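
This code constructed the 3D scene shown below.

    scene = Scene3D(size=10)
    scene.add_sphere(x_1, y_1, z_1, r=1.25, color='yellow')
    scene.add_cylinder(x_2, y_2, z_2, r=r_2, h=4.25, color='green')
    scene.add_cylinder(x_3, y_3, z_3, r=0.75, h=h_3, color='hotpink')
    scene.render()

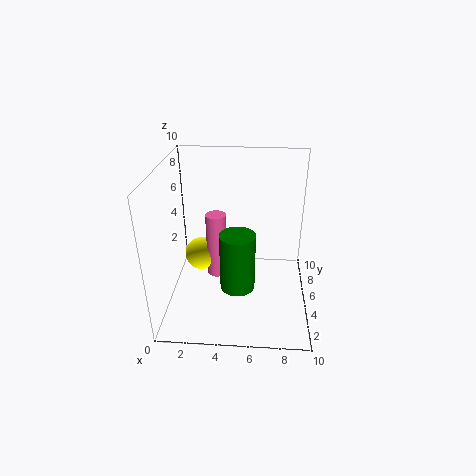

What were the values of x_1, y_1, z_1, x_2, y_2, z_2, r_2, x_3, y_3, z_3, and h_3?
x_1 = 2
y_1 = 6.75
z_1 = 2.5
x_2 = 5
y_2 = 4.5
z_2 = 1.25
r_2 = 1.25
x_3 = 3.25
y_3 = 6.5
z_3 = 1
h_3 = 5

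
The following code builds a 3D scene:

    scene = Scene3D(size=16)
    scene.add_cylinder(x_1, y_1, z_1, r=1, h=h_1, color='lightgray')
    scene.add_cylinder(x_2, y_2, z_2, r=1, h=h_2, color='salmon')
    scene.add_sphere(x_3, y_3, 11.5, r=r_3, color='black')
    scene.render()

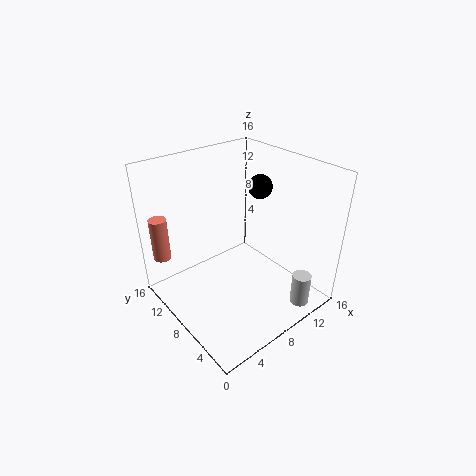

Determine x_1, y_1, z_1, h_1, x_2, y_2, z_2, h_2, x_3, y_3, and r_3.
x_1 = 11, y_1 = 1, z_1 = 2, h_1 = 3.5, x_2 = 1.5, y_2 = 14, z_2 = 5, h_2 = 5, x_3 = 14, y_3 = 11, r_3 = 1.5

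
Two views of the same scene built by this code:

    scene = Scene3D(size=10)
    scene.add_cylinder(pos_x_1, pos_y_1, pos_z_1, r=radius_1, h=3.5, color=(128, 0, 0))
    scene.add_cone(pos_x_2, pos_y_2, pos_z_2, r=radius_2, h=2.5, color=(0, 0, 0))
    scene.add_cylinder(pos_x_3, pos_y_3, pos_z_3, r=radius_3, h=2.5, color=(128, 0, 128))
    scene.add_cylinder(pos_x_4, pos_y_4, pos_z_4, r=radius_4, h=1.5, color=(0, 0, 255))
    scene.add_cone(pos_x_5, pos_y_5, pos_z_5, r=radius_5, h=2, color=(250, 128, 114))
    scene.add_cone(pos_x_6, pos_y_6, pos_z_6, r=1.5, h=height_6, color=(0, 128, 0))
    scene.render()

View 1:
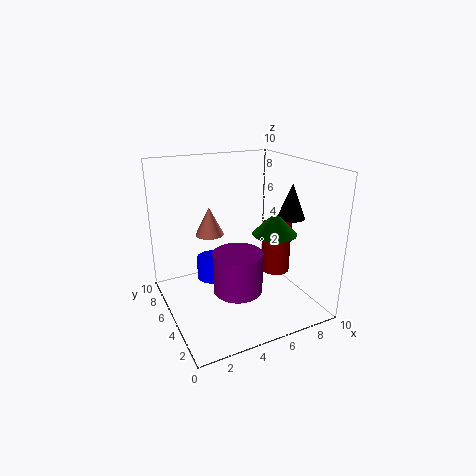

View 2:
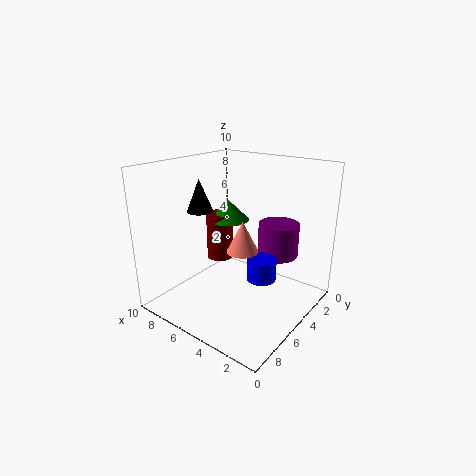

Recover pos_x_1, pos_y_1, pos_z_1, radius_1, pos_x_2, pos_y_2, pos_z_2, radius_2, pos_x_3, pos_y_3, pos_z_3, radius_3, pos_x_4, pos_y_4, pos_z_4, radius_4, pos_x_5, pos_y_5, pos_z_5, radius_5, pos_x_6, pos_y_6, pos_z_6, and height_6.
pos_x_1 = 7.5; pos_y_1 = 4; pos_z_1 = 2.5; radius_1 = 1; pos_x_2 = 9; pos_y_2 = 4.5; pos_z_2 = 6; radius_2 = 1; pos_x_3 = 3.5; pos_y_3 = 2; pos_z_3 = 3; radius_3 = 1.5; pos_x_4 = 3; pos_y_4 = 5; pos_z_4 = 2.5; radius_4 = 1; pos_x_5 = 3.5; pos_y_5 = 6.5; pos_z_5 = 5; radius_5 = 1; pos_x_6 = 7; pos_y_6 = 3.5; pos_z_6 = 5.5; height_6 = 1.5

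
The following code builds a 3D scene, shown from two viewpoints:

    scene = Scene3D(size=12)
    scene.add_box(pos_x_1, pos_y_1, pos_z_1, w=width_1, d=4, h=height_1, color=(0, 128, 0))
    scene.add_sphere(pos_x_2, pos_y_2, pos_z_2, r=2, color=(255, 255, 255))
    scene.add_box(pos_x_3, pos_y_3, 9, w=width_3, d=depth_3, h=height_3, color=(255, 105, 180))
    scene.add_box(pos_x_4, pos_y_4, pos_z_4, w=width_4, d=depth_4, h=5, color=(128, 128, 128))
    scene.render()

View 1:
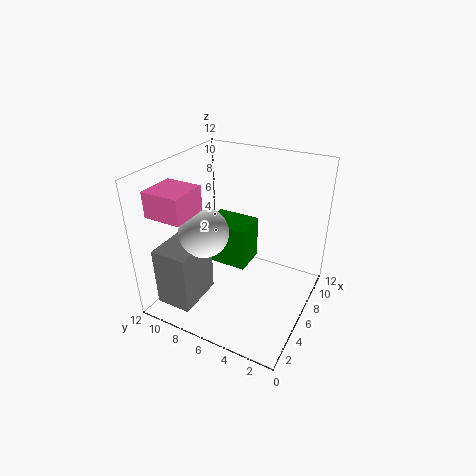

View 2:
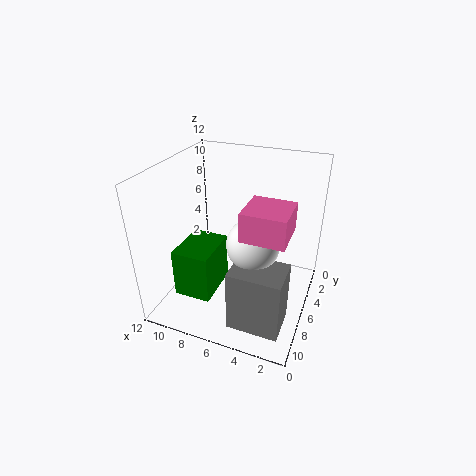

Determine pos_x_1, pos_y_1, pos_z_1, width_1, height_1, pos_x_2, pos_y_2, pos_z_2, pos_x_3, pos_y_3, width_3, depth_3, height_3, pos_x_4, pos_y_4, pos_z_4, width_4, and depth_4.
pos_x_1 = 7; pos_y_1 = 6; pos_z_1 = 2; width_1 = 3; height_1 = 4; pos_x_2 = 4; pos_y_2 = 8; pos_z_2 = 7; pos_x_3 = 1; pos_y_3 = 8; width_3 = 3; depth_3 = 3; height_3 = 2; pos_x_4 = 1; pos_y_4 = 8; pos_z_4 = 1; width_4 = 4; depth_4 = 3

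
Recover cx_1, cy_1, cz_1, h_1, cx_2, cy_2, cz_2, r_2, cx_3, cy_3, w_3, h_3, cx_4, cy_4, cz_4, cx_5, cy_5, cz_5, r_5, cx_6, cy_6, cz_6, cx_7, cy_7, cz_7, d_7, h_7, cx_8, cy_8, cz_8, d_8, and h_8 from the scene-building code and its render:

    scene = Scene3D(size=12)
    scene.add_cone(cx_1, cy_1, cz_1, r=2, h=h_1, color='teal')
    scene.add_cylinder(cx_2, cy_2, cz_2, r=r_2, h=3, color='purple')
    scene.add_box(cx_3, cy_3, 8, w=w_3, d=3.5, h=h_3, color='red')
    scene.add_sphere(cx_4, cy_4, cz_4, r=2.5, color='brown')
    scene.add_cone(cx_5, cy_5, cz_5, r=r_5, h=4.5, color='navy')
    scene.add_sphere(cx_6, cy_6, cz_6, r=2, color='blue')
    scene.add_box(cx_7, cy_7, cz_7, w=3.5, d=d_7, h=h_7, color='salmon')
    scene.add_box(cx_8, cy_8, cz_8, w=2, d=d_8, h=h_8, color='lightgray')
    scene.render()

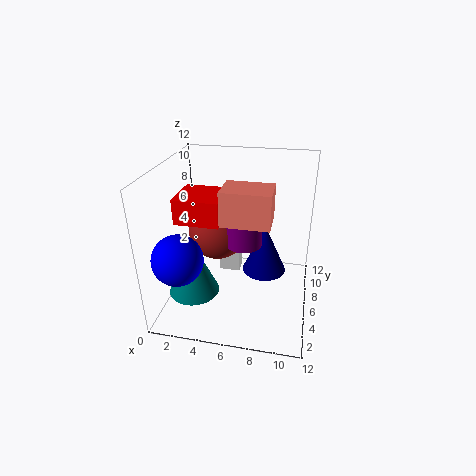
cx_1 = 3
cy_1 = 3
cz_1 = 2.5
h_1 = 4.5
cx_2 = 6.5
cy_2 = 6
cz_2 = 5.5
r_2 = 1.5
cx_3 = 1.5
cy_3 = 3.5
w_3 = 3.5
h_3 = 2
cx_4 = 4
cy_4 = 7
cz_4 = 6
cx_5 = 8
cy_5 = 8.5
cz_5 = 1.5
r_5 = 2
cx_6 = 2
cy_6 = 2.5
cz_6 = 5.5
cx_7 = 5.5
cy_7 = 2
cz_7 = 9
d_7 = 2.5
h_7 = 2.5
cx_8 = 3.5
cy_8 = 9
cz_8 = 0.5
d_8 = 1.5
h_8 = 3.5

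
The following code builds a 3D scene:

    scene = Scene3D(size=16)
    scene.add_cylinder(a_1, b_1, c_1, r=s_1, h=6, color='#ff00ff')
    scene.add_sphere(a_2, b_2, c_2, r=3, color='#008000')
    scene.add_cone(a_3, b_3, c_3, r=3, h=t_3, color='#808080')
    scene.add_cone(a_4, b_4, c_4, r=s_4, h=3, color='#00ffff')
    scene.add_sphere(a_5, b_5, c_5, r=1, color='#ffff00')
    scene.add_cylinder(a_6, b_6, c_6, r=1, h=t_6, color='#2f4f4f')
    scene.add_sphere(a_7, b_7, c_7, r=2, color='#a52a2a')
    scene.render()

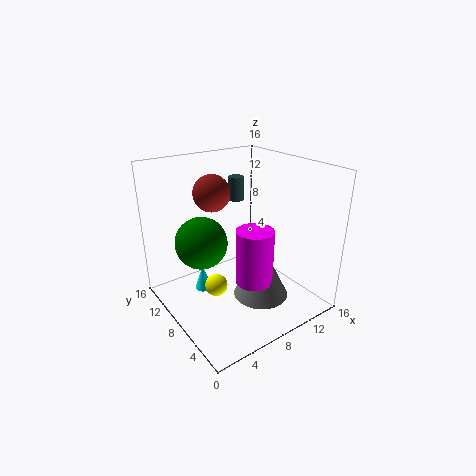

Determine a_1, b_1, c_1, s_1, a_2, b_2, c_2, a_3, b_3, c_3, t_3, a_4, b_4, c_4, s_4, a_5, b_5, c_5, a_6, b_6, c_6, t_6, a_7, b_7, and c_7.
a_1 = 8; b_1 = 5; c_1 = 4; s_1 = 2; a_2 = 5; b_2 = 11; c_2 = 7; a_3 = 9; b_3 = 5; c_3 = 2; t_3 = 6; a_4 = 5; b_4 = 11; c_4 = 1; s_4 = 1; a_5 = 2; b_5 = 3; c_5 = 7; a_6 = 12; b_6 = 14; c_6 = 10; t_6 = 3; a_7 = 6; b_7 = 10; c_7 = 13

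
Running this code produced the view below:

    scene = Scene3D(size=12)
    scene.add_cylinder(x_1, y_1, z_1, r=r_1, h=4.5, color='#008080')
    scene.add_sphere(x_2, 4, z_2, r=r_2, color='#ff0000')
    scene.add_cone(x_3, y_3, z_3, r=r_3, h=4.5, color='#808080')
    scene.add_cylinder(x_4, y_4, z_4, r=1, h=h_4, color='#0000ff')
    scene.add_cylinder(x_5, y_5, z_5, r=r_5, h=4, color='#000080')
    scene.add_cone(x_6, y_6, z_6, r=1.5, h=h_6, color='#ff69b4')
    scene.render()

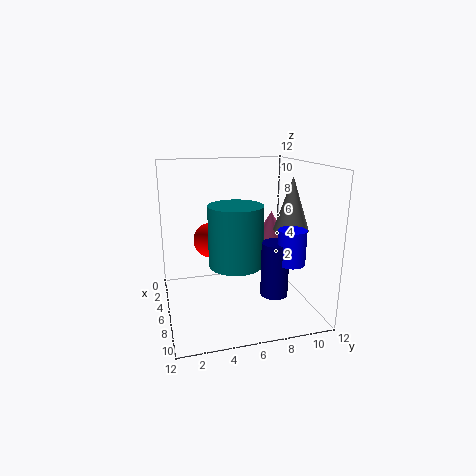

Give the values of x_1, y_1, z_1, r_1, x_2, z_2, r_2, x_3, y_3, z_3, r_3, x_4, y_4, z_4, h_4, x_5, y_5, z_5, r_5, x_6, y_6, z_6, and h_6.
x_1 = 9, y_1 = 5, z_1 = 5, r_1 = 2, x_2 = 4.5, z_2 = 5.5, r_2 = 1.5, x_3 = 6.5, y_3 = 10.5, z_3 = 6.5, r_3 = 1.5, x_4 = 11, y_4 = 8.5, z_4 = 5.5, h_4 = 2.5, x_5 = 10.5, y_5 = 7.5, z_5 = 3, r_5 = 1, x_6 = 2, y_6 = 10.5, z_6 = 4.5, h_6 = 2.5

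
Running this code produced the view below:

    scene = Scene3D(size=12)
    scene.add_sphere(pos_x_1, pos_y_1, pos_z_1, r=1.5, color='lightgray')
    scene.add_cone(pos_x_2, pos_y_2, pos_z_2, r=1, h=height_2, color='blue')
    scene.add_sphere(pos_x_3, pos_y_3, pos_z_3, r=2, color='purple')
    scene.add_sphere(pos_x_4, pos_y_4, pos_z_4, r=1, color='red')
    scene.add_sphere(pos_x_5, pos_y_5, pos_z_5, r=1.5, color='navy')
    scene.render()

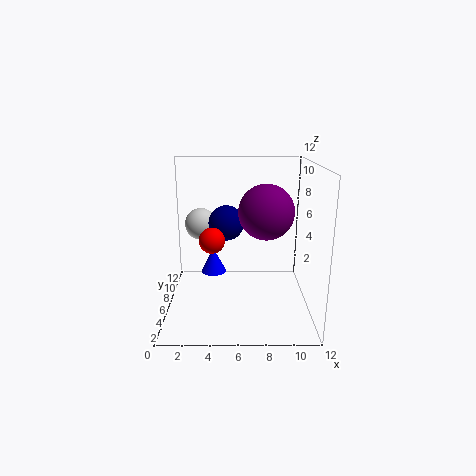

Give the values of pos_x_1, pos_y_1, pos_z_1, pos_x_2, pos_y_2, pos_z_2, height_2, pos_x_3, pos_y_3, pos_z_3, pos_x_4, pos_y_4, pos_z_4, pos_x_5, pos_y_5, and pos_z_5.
pos_x_1 = 2.5; pos_y_1 = 10; pos_z_1 = 6; pos_x_2 = 4; pos_y_2 = 5; pos_z_2 = 3.5; height_2 = 2; pos_x_3 = 8; pos_y_3 = 3; pos_z_3 = 9; pos_x_4 = 4; pos_y_4 = 4; pos_z_4 = 6.5; pos_x_5 = 5; pos_y_5 = 7; pos_z_5 = 7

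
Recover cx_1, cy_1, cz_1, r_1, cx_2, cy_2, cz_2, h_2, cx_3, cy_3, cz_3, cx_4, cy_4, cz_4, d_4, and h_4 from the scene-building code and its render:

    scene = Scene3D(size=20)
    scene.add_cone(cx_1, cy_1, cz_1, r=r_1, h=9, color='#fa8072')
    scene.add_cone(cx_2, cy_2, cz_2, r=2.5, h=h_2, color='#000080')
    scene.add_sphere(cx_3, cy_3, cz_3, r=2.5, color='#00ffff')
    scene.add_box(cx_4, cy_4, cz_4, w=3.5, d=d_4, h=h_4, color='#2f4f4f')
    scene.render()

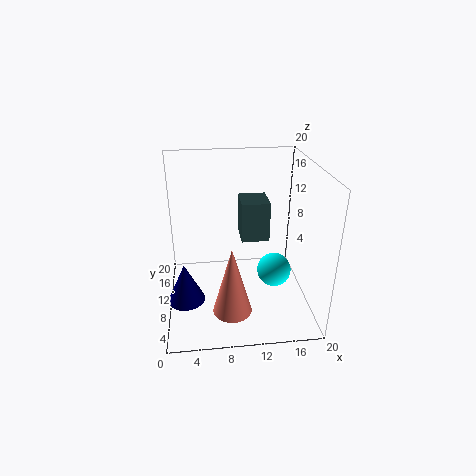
cx_1 = 8.5, cy_1 = 3.5, cz_1 = 3, r_1 = 2.5, cx_2 = 2.5, cy_2 = 7, cz_2 = 2.5, h_2 = 5.5, cx_3 = 15.5, cy_3 = 10.5, cz_3 = 4, cx_4 = 10, cy_4 = 6, cz_4 = 11.5, d_4 = 4, h_4 = 5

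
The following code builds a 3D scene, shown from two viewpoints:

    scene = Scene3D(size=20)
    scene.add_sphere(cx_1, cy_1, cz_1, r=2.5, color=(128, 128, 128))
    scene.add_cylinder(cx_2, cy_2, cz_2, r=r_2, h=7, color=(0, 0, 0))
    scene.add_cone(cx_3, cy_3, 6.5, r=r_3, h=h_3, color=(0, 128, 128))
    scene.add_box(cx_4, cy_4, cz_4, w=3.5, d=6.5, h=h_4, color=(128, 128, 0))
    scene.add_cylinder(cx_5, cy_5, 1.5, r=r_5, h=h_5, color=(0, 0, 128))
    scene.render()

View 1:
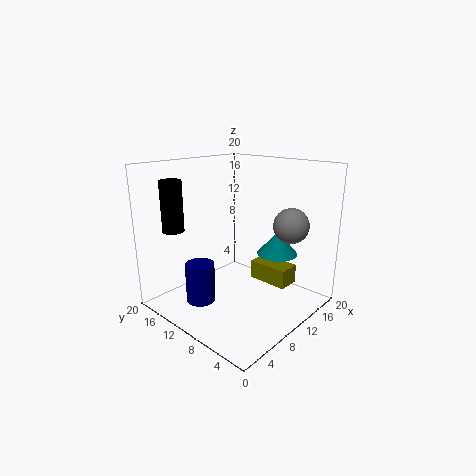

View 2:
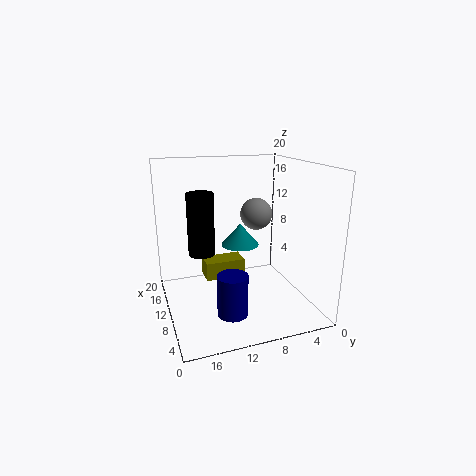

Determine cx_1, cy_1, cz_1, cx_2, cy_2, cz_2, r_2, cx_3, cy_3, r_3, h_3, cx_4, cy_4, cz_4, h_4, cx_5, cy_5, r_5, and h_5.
cx_1 = 15.5, cy_1 = 5, cz_1 = 11.5, cx_2 = 4, cy_2 = 16.5, cz_2 = 11, r_2 = 1.5, cx_3 = 16, cy_3 = 7.5, r_3 = 3, h_3 = 3.5, cx_4 = 16.5, cy_4 = 6.5, cz_4 = 0.5, h_4 = 3, cx_5 = 5, cy_5 = 12.5, r_5 = 2, h_5 = 5.5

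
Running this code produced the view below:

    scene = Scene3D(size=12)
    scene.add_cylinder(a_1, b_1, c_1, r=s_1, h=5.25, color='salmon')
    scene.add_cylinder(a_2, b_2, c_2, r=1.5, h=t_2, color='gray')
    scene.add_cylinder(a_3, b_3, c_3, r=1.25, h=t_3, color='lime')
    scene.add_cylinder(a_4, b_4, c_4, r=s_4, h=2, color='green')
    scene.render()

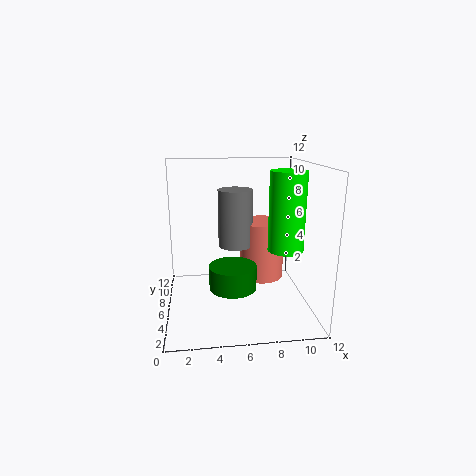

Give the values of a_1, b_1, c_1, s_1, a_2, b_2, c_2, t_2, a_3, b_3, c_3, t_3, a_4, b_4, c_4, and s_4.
a_1 = 8.5; b_1 = 8.25; c_1 = 1.5; s_1 = 2; a_2 = 6; b_2 = 7.75; c_2 = 4.75; t_2 = 5; a_3 = 8.75; b_3 = 1.5; c_3 = 6.5; t_3 = 5.5; a_4 = 5.5; b_4 = 5.5; c_4 = 1.75; s_4 = 2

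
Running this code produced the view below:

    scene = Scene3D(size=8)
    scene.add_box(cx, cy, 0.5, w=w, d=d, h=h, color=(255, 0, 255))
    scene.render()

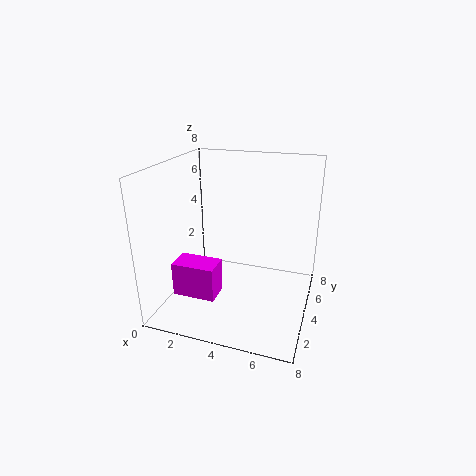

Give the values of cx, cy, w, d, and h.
cx = 0.5; cy = 2.5; w = 2.5; d = 1.5; h = 2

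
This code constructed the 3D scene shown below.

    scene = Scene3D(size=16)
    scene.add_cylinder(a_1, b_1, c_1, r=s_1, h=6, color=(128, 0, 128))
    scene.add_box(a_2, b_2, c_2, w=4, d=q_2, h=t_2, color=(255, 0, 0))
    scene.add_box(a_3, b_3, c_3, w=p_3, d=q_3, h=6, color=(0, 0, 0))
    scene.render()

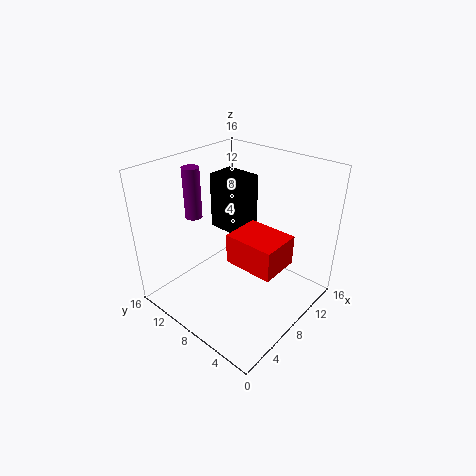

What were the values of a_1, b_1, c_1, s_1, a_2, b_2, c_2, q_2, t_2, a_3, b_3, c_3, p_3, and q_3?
a_1 = 7; b_1 = 14; c_1 = 9; s_1 = 1; a_2 = 4; b_2 = 1; c_2 = 8; q_2 = 5; t_2 = 3; a_3 = 7; b_3 = 7; c_3 = 9; p_3 = 3; q_3 = 4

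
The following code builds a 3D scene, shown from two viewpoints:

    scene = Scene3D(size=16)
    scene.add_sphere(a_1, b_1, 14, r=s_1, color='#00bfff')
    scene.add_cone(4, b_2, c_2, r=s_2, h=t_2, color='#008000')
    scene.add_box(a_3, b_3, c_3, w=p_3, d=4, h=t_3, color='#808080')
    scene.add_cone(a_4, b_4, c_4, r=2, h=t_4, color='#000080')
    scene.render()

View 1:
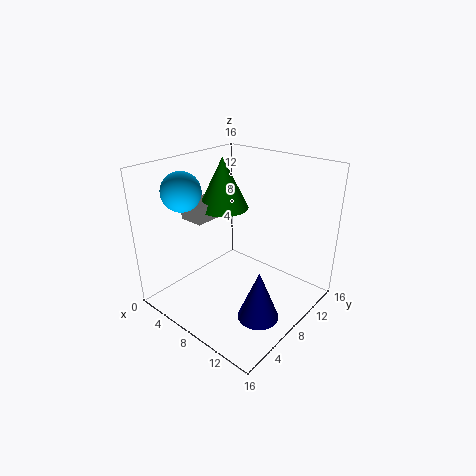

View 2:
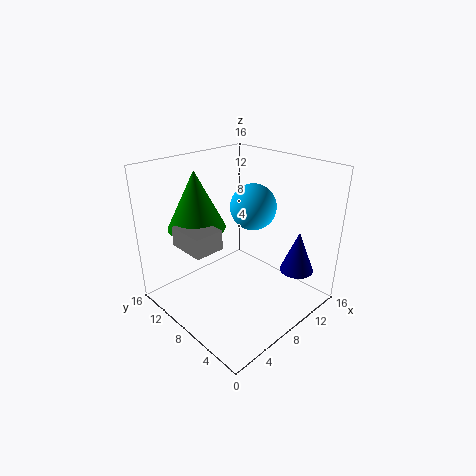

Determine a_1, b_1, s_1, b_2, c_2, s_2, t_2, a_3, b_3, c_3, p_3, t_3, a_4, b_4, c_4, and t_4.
a_1 = 5
b_1 = 3
s_1 = 2
b_2 = 10
c_2 = 10
s_2 = 3
t_2 = 6
a_3 = 1
b_3 = 6
c_3 = 9
p_3 = 3
t_3 = 2
a_4 = 14
b_4 = 4
c_4 = 3
t_4 = 5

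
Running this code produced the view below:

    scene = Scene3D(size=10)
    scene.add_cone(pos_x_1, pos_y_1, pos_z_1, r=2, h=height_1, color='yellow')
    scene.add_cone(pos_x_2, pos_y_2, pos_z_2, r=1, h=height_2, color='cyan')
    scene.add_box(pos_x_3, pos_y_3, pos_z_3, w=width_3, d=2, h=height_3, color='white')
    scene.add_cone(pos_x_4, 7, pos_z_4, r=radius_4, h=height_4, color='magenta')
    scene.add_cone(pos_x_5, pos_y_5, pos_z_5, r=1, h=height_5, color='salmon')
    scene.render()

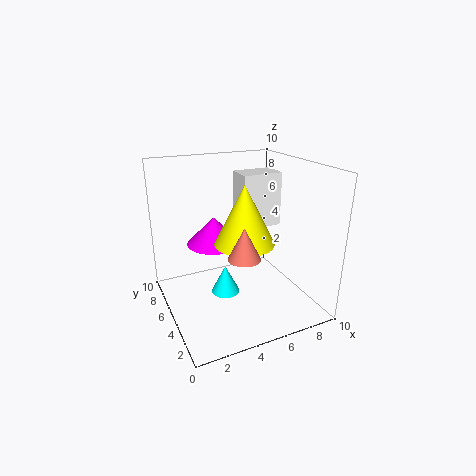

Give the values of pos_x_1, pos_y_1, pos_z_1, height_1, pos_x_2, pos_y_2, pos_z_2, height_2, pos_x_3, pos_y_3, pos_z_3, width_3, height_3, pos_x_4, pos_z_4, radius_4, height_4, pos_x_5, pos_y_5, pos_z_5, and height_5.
pos_x_1 = 5, pos_y_1 = 4, pos_z_1 = 5, height_1 = 4, pos_x_2 = 4, pos_y_2 = 5, pos_z_2 = 1, height_2 = 2, pos_x_3 = 6, pos_y_3 = 6, pos_z_3 = 5, width_3 = 3, height_3 = 4, pos_x_4 = 4, pos_z_4 = 4, radius_4 = 2, height_4 = 2, pos_x_5 = 4, pos_y_5 = 2, pos_z_5 = 5, height_5 = 2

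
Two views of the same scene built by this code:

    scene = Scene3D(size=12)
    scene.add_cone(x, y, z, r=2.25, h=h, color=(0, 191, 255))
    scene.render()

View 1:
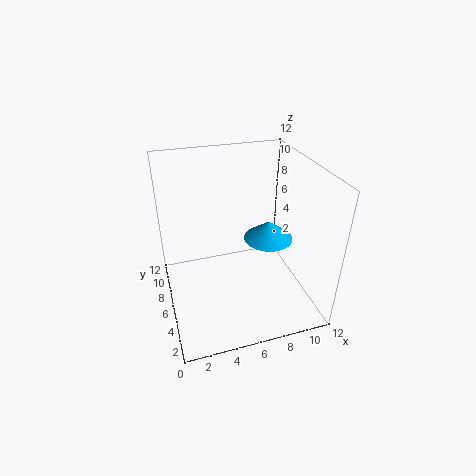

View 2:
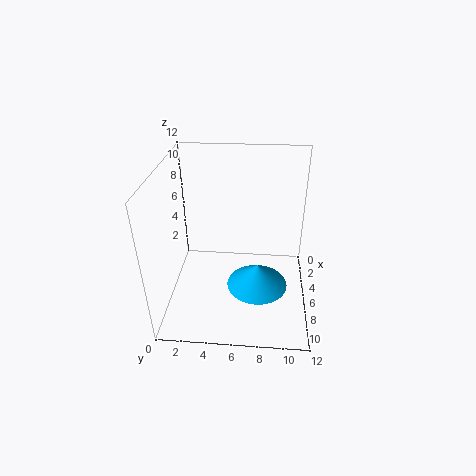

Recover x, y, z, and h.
x = 9.5; y = 7.75; z = 4.25; h = 1.75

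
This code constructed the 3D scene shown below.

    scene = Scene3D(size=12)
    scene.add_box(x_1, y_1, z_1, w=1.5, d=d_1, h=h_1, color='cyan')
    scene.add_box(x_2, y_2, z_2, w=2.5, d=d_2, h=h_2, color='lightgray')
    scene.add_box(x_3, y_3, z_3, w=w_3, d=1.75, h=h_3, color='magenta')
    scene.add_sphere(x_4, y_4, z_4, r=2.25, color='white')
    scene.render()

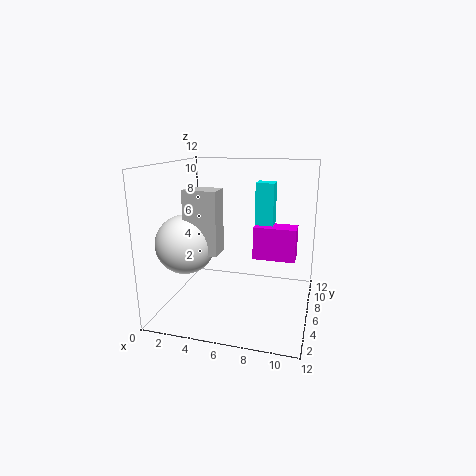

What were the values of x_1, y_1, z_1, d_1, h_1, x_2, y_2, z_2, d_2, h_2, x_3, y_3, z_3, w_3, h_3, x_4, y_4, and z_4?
x_1 = 7.25; y_1 = 6.75; z_1 = 7; d_1 = 1.5; h_1 = 3.5; x_2 = 3; y_2 = 2; z_2 = 5.75; d_2 = 1.75; h_2 = 4.75; x_3 = 7.25; y_3 = 6; z_3 = 4.25; w_3 = 3.5; h_3 = 2.75; x_4 = 2.75; y_4 = 2.75; z_4 = 6.25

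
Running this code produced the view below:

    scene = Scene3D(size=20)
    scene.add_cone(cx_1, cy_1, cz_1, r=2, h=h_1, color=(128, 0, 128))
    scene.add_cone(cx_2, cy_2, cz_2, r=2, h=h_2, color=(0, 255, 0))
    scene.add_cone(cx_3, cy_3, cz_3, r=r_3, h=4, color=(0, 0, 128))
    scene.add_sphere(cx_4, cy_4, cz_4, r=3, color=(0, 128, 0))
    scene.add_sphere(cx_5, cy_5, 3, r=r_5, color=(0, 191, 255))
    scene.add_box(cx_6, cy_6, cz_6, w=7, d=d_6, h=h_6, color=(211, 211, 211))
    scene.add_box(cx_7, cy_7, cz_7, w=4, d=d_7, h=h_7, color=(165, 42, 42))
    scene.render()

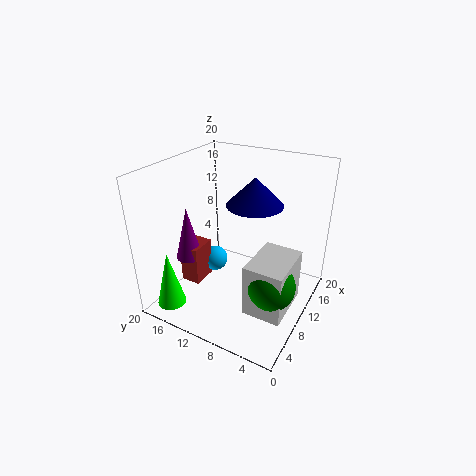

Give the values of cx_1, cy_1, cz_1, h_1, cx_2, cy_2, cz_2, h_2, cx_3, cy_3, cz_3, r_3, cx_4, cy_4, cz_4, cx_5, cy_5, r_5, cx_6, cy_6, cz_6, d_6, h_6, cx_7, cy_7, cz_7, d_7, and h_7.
cx_1 = 9
cy_1 = 18
cz_1 = 5
h_1 = 8
cx_2 = 3
cy_2 = 17
cz_2 = 1
h_2 = 8
cx_3 = 13
cy_3 = 9
cz_3 = 14
r_3 = 4
cx_4 = 6
cy_4 = 3
cz_4 = 7
cx_5 = 13
cy_5 = 16
r_5 = 2
cx_6 = 4
cy_6 = 1
cz_6 = 3
d_6 = 5
h_6 = 7
cx_7 = 8
cy_7 = 16
cz_7 = 1
d_7 = 3
h_7 = 6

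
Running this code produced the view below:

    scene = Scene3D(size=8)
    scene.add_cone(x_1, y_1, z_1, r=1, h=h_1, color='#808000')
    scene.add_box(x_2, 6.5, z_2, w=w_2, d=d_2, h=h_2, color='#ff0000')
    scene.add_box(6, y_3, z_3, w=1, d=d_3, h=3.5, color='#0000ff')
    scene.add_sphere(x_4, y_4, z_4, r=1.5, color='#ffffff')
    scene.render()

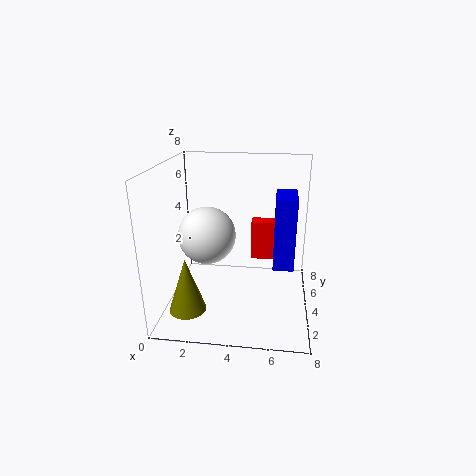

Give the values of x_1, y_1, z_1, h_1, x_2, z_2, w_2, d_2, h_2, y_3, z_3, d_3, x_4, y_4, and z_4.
x_1 = 1.5, y_1 = 2, z_1 = 0.5, h_1 = 3, x_2 = 4.5, z_2 = 1.5, w_2 = 1.5, d_2 = 1, h_2 = 2.5, y_3 = 1.5, z_3 = 3.5, d_3 = 2, x_4 = 2.5, y_4 = 3, z_4 = 4.5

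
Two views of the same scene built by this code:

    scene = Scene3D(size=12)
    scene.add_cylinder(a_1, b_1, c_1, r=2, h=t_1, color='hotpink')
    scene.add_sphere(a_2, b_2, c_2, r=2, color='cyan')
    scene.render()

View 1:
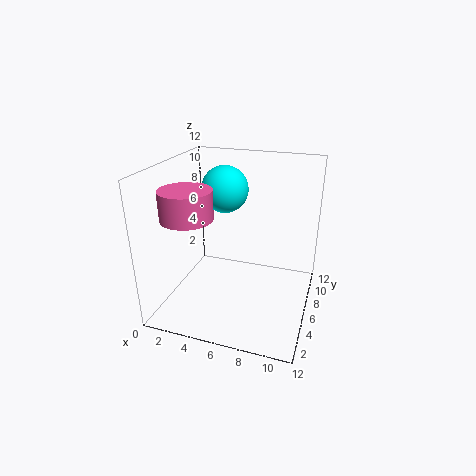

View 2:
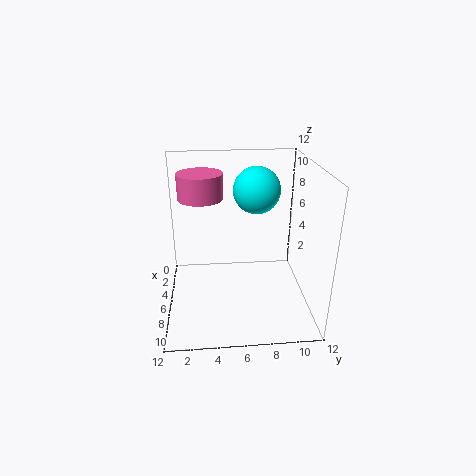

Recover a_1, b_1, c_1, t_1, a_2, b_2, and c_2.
a_1 = 3, b_1 = 3, c_1 = 8.5, t_1 = 2.25, a_2 = 4.25, b_2 = 7.75, c_2 = 9.5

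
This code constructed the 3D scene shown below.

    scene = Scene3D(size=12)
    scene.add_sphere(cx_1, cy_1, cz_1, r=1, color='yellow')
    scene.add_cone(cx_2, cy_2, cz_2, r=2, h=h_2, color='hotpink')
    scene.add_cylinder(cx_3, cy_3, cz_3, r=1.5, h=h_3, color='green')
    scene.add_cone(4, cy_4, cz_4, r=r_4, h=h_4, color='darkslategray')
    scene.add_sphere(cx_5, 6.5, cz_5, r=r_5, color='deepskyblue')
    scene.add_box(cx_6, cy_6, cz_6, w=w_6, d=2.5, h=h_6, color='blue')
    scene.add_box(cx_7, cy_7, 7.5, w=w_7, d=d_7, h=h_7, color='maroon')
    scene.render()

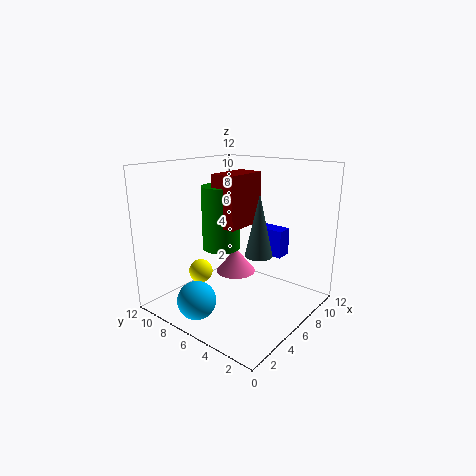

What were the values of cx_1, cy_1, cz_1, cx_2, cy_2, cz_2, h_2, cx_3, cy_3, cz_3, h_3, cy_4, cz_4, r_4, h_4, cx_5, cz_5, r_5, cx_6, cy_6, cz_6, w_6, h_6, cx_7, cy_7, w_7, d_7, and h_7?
cx_1 = 4
cy_1 = 8.5
cz_1 = 3
cx_2 = 10
cy_2 = 9.5
cz_2 = 0.5
h_2 = 2.5
cx_3 = 4.5
cy_3 = 6.5
cz_3 = 5.5
h_3 = 5
cy_4 = 2.5
cz_4 = 6
r_4 = 1
h_4 = 4.5
cx_5 = 1.5
cz_5 = 2
r_5 = 1.5
cx_6 = 9.5
cy_6 = 4
cz_6 = 3.5
w_6 = 1.5
h_6 = 2.5
cx_7 = 3.5
cy_7 = 4.5
w_7 = 3.5
d_7 = 2
h_7 = 4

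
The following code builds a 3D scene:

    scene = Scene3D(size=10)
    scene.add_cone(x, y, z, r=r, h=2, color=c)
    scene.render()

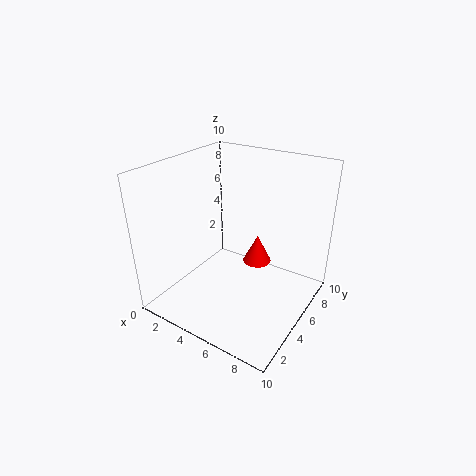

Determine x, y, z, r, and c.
x = 6
y = 6
z = 3
r = 1
c = 'red'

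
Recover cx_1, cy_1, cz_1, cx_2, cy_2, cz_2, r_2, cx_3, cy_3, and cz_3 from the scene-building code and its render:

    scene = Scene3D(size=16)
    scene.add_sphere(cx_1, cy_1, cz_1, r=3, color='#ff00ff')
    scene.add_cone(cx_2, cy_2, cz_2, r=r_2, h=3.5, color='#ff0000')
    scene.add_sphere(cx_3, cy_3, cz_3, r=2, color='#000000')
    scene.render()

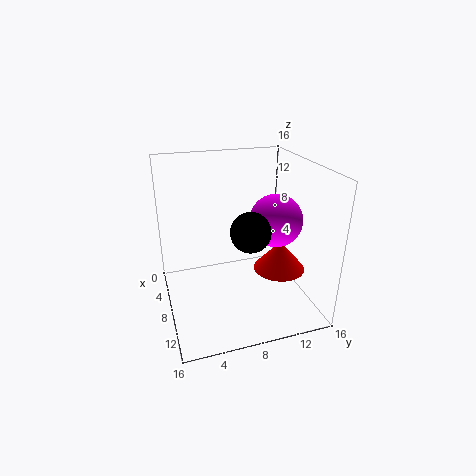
cx_1 = 8
cy_1 = 12.5
cz_1 = 9.5
cx_2 = 8.5
cy_2 = 13
cz_2 = 3.5
r_2 = 3
cx_3 = 12
cy_3 = 8
cz_3 = 10.5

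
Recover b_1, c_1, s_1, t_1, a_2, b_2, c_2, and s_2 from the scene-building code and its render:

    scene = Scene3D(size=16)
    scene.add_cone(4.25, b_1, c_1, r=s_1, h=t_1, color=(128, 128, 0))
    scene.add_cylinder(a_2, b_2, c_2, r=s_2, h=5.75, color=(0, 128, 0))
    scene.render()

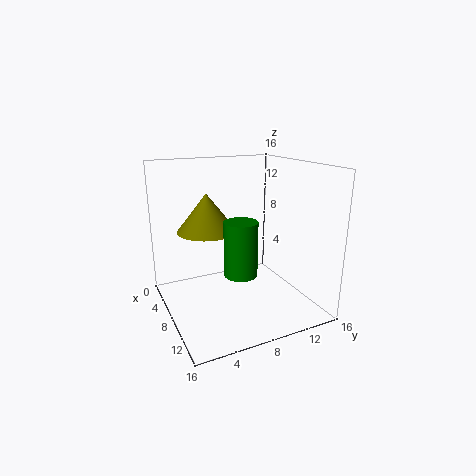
b_1 = 5.75, c_1 = 8, s_1 = 3.5, t_1 = 4.5, a_2 = 10.75, b_2 = 7, c_2 = 5, s_2 = 1.75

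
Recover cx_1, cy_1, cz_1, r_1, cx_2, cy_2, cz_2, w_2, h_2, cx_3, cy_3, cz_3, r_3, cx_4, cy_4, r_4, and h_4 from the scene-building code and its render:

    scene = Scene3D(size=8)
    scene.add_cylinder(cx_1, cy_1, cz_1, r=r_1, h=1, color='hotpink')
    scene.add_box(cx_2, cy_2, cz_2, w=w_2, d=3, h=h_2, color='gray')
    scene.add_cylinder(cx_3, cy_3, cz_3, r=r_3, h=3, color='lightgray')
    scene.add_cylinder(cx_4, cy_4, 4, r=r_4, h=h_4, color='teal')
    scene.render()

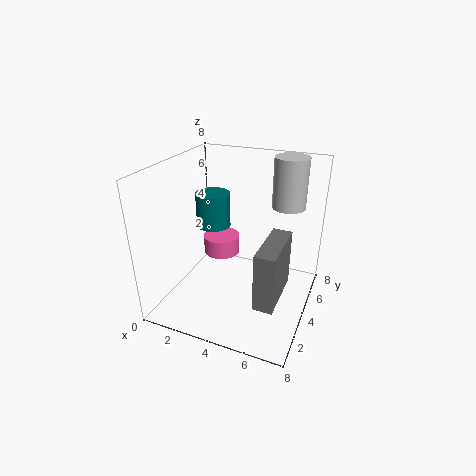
cx_1 = 3; cy_1 = 4; cz_1 = 3; r_1 = 1; cx_2 = 6; cy_2 = 1; cz_2 = 2; w_2 = 1; h_2 = 3; cx_3 = 6; cy_3 = 7; cz_3 = 5; r_3 = 1; cx_4 = 2; cy_4 = 5; r_4 = 1; h_4 = 2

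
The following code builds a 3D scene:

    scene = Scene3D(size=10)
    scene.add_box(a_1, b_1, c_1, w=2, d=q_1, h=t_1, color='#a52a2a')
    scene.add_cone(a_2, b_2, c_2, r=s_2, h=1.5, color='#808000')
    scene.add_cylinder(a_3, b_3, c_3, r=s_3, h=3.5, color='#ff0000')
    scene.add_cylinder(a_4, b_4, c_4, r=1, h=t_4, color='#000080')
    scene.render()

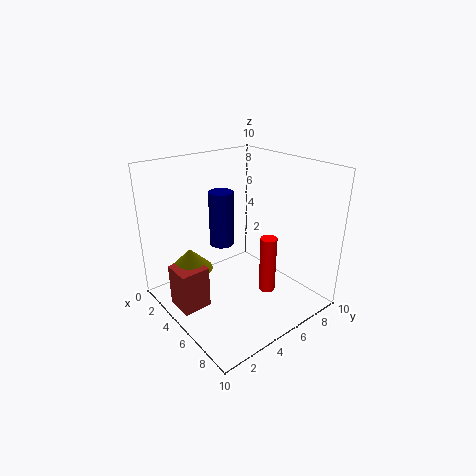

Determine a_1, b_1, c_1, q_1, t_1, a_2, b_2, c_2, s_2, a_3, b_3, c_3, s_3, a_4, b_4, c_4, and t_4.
a_1 = 3
b_1 = 0.5
c_1 = 0.5
q_1 = 2
t_1 = 3
a_2 = 3.5
b_2 = 2
c_2 = 3
s_2 = 1.5
a_3 = 8.5
b_3 = 4.5
c_3 = 3
s_3 = 0.5
a_4 = 1
b_4 = 6.5
c_4 = 2.5
t_4 = 4.5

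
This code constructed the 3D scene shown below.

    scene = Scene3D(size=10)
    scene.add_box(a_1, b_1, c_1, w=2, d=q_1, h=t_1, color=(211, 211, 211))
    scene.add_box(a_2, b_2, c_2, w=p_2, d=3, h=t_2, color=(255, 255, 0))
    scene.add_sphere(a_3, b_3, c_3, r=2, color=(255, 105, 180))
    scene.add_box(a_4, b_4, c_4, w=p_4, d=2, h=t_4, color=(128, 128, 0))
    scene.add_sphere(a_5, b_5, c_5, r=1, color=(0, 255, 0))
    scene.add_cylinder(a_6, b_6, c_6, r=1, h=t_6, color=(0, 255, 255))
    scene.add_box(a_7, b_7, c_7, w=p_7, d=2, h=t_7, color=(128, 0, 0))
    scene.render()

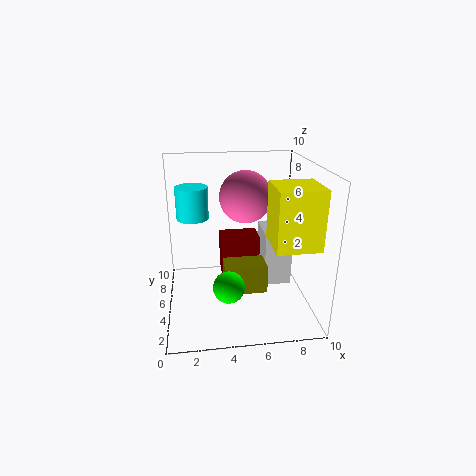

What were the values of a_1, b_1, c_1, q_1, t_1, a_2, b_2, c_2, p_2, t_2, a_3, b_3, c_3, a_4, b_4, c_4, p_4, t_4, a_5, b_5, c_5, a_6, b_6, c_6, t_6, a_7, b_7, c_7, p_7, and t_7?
a_1 = 7, b_1 = 5, c_1 = 1, q_1 = 3, t_1 = 4, a_2 = 7, b_2 = 2, c_2 = 5, p_2 = 3, t_2 = 4, a_3 = 6, b_3 = 8, c_3 = 7, a_4 = 4, b_4 = 4, c_4 = 1, p_4 = 3, t_4 = 2, a_5 = 4, b_5 = 2, c_5 = 3, a_6 = 2, b_6 = 4, c_6 = 7, t_6 = 2, a_7 = 4, b_7 = 7, c_7 = 1, p_7 = 3, t_7 = 3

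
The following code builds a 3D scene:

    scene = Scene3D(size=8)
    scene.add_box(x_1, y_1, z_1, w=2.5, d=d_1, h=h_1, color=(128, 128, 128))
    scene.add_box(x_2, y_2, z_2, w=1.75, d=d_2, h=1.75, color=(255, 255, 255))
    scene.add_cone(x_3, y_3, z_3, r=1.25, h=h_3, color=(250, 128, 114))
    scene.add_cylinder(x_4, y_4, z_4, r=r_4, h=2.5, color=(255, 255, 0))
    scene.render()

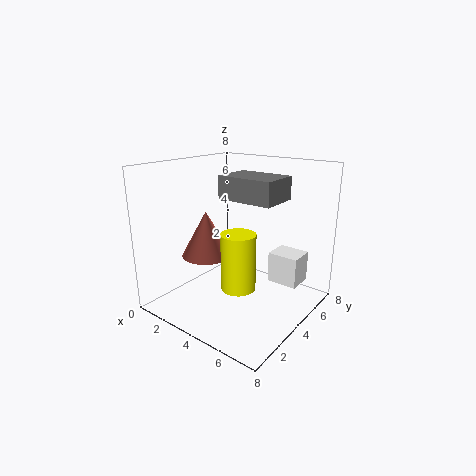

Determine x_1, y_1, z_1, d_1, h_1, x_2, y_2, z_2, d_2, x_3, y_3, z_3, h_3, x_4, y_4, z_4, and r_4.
x_1 = 5.25, y_1 = 1, z_1 = 7, d_1 = 1.75, h_1 = 1, x_2 = 5.25, y_2 = 5.25, z_2 = 1.25, d_2 = 1.5, x_3 = 3.75, y_3 = 1.75, z_3 = 3.75, h_3 = 2.25, x_4 = 6.5, y_4 = 0.75, z_4 = 3.25, r_4 = 0.75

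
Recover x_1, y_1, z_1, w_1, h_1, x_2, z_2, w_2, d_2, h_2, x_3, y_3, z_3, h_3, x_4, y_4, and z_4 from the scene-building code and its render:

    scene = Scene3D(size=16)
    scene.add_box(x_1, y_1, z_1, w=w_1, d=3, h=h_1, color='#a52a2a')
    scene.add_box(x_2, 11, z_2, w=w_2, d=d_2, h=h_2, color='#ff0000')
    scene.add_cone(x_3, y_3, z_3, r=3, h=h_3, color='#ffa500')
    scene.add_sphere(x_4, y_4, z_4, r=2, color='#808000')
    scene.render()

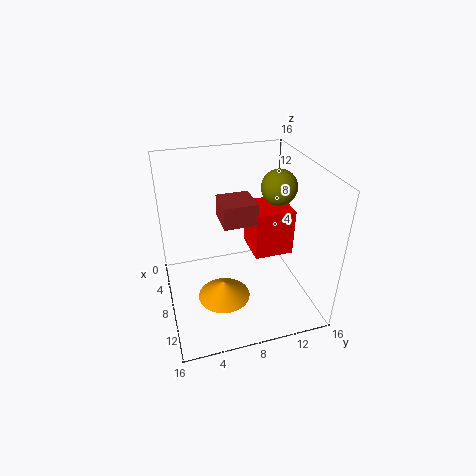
x_1 = 11; y_1 = 5; z_1 = 13; w_1 = 3; h_1 = 2; x_2 = 1; z_2 = 3; w_2 = 5; d_2 = 5; h_2 = 6; x_3 = 9; y_3 = 6; z_3 = 1; h_3 = 2; x_4 = 7; y_4 = 13; z_4 = 13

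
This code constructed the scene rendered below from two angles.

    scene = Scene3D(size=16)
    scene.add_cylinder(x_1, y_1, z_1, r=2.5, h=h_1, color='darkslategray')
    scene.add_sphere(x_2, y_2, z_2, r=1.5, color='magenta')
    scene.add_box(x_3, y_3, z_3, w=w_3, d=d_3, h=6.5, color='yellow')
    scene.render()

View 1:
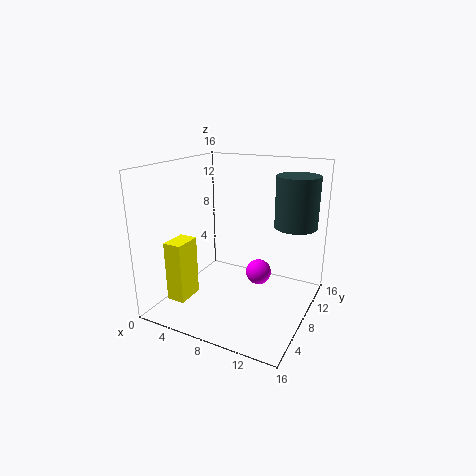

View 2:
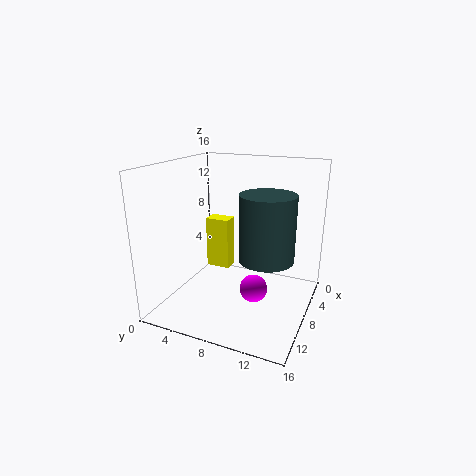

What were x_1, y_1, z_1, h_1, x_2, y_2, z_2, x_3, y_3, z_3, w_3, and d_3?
x_1 = 13; y_1 = 13; z_1 = 8.5; h_1 = 6; x_2 = 9.5; y_2 = 10.5; z_2 = 3; x_3 = 2.5; y_3 = 2; z_3 = 2; w_3 = 2; d_3 = 3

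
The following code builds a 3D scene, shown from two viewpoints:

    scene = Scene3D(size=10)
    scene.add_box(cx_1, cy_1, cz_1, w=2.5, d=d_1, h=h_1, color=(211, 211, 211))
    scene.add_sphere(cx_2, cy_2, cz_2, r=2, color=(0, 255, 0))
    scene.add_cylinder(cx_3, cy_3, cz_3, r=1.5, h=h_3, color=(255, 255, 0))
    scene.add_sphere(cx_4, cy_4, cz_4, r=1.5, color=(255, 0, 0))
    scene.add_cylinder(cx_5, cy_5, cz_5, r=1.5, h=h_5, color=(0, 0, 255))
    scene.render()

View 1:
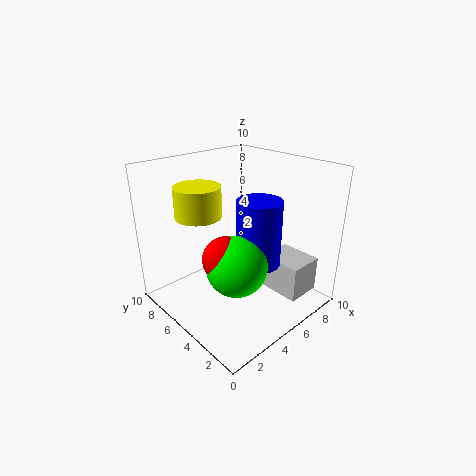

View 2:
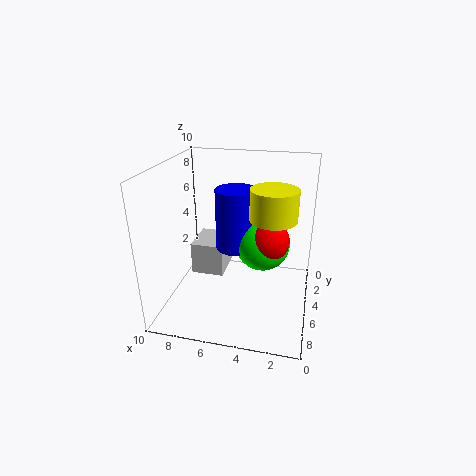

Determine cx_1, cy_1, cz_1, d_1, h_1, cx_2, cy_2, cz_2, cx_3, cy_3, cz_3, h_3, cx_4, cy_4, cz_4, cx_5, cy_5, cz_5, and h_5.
cx_1 = 6.5
cy_1 = 1
cz_1 = 1
d_1 = 3
h_1 = 2.5
cx_2 = 3.5
cy_2 = 3.5
cz_2 = 4
cx_3 = 2.5
cy_3 = 6
cz_3 = 7
h_3 = 2
cx_4 = 3
cy_4 = 4
cz_4 = 4.5
cx_5 = 5.5
cy_5 = 3.5
cz_5 = 3.5
h_5 = 4.5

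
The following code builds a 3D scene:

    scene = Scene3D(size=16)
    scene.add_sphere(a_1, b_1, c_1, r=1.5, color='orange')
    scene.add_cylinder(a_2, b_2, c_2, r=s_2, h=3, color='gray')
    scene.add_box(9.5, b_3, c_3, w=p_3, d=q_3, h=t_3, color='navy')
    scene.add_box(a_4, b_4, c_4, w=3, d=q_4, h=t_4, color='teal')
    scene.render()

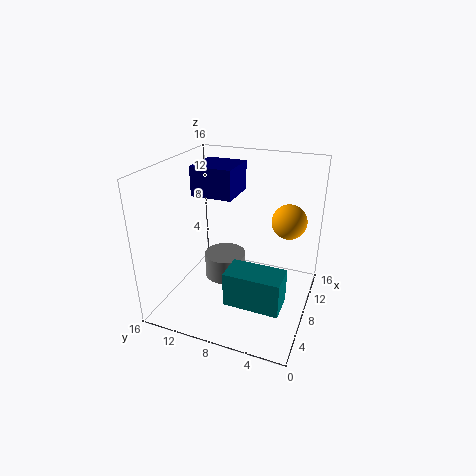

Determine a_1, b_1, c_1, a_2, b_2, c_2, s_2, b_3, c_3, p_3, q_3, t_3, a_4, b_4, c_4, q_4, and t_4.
a_1 = 3.5; b_1 = 1.5; c_1 = 13; a_2 = 10; b_2 = 10.5; c_2 = 1.5; s_2 = 2.5; b_3 = 9.5; c_3 = 11.5; p_3 = 5; q_3 = 5; t_3 = 3.5; a_4 = 1.5; b_4 = 1.5; c_4 = 4; q_4 = 5.5; t_4 = 3.5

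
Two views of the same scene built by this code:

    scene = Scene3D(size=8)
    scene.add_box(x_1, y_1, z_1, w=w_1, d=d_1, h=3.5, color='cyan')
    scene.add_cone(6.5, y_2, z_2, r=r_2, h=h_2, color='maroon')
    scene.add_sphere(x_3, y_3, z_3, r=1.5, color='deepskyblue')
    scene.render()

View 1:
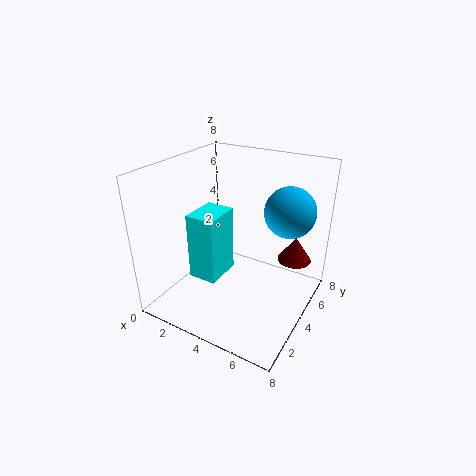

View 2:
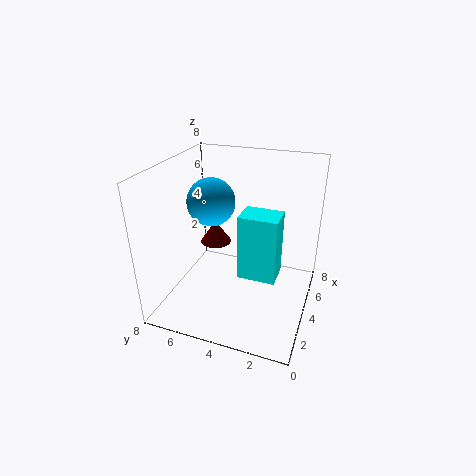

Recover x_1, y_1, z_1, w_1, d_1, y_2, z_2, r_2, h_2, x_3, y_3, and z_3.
x_1 = 2.5
y_1 = 1.5
z_1 = 2.5
w_1 = 1.5
d_1 = 2
y_2 = 6.5
z_2 = 2
r_2 = 1
h_2 = 1.5
x_3 = 6
y_3 = 6.5
z_3 = 5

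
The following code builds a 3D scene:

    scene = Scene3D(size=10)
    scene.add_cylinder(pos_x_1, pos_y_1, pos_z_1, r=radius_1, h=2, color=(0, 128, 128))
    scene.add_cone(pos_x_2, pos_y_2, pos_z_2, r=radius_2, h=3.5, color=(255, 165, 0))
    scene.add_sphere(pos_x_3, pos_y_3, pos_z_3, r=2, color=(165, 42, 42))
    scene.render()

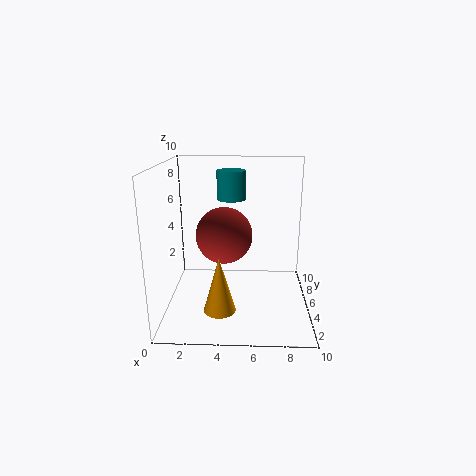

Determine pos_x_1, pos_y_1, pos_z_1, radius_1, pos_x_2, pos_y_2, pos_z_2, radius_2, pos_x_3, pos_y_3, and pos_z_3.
pos_x_1 = 4.5; pos_y_1 = 6; pos_z_1 = 7.5; radius_1 = 1; pos_x_2 = 4; pos_y_2 = 1.5; pos_z_2 = 1.5; radius_2 = 1; pos_x_3 = 4; pos_y_3 = 5.5; pos_z_3 = 5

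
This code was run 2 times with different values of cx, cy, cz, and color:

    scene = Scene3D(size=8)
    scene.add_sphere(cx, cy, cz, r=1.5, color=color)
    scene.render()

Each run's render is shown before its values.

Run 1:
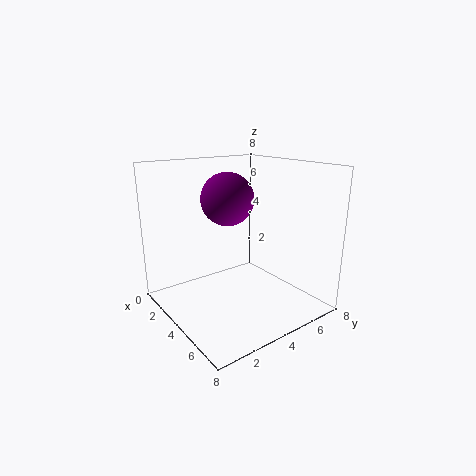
cx = 3; cy = 4; cz = 6; color = 'purple'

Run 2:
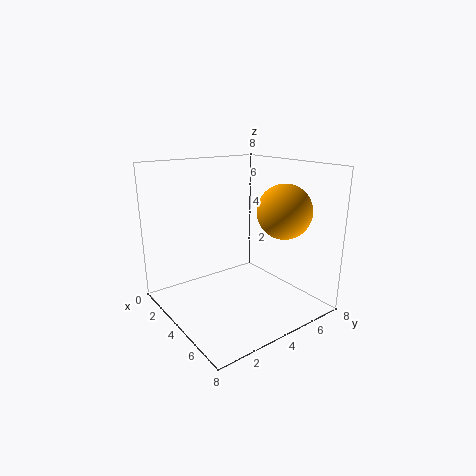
cx = 5.5; cy = 6; cz = 5.5; color = 'orange'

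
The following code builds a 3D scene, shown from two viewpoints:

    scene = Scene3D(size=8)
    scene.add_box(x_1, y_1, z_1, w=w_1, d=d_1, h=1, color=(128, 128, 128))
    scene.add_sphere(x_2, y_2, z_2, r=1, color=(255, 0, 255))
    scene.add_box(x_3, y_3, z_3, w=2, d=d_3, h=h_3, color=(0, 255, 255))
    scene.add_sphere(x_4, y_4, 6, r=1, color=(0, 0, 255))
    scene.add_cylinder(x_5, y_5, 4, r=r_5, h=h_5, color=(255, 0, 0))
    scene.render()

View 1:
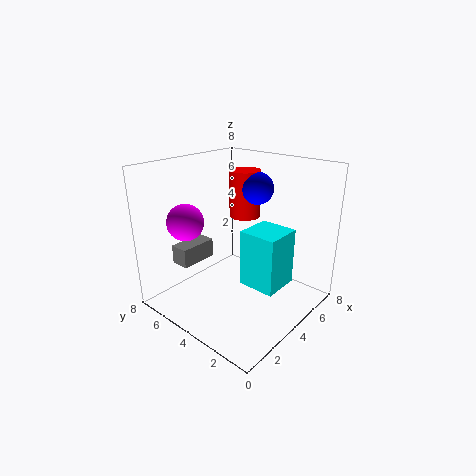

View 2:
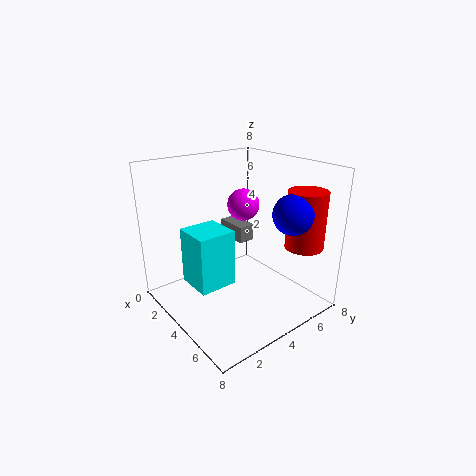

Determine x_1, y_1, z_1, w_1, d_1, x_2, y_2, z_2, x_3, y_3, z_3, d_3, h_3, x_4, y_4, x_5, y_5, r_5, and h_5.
x_1 = 1; y_1 = 5; z_1 = 3; w_1 = 2; d_1 = 1; x_2 = 2; y_2 = 6; z_2 = 5; x_3 = 3; y_3 = 1; z_3 = 2; d_3 = 2; h_3 = 3; x_4 = 7; y_4 = 5; x_5 = 7; y_5 = 6; r_5 = 1; h_5 = 3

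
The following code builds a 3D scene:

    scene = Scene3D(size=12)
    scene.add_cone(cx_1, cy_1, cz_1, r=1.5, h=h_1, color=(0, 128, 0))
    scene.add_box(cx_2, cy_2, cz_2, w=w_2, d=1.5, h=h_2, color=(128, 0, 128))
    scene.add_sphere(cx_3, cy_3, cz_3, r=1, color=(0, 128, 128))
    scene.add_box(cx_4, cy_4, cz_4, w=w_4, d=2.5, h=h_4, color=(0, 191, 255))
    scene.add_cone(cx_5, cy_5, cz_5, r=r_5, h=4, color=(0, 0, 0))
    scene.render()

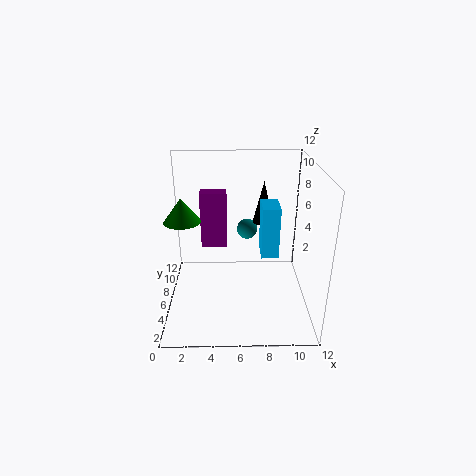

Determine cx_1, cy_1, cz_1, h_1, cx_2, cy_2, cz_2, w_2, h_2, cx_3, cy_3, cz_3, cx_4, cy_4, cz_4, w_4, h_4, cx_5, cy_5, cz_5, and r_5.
cx_1 = 1.5
cy_1 = 6
cz_1 = 7.5
h_1 = 2
cx_2 = 2.5
cy_2 = 10
cz_2 = 3
w_2 = 2.5
h_2 = 5.5
cx_3 = 7
cy_3 = 11
cz_3 = 4.5
cx_4 = 8
cy_4 = 6
cz_4 = 4
w_4 = 1.5
h_4 = 4.5
cx_5 = 8.5
cy_5 = 10.5
cz_5 = 5.5
r_5 = 1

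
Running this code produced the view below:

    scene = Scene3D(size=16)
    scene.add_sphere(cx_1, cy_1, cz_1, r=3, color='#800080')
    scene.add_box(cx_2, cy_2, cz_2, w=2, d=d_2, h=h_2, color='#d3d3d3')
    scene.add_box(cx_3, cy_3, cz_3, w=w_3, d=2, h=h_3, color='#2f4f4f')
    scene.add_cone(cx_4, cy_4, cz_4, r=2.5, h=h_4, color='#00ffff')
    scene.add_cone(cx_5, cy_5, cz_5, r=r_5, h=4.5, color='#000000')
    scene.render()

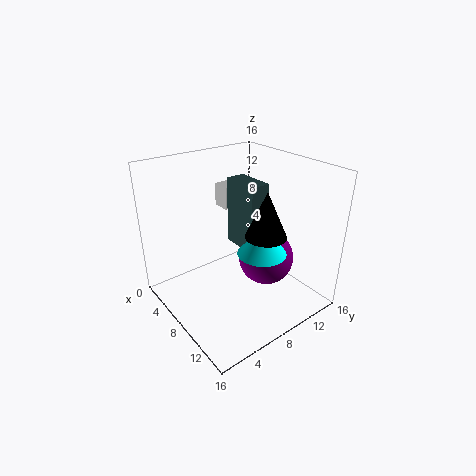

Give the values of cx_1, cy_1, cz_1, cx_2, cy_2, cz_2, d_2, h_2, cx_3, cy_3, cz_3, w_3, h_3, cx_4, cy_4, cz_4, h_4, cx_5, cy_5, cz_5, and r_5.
cx_1 = 10.5, cy_1 = 10, cz_1 = 6, cx_2 = 4.5, cy_2 = 7.5, cz_2 = 11, d_2 = 2.5, h_2 = 2.5, cx_3 = 7.5, cy_3 = 7, cz_3 = 8, w_3 = 4, h_3 = 7, cx_4 = 12, cy_4 = 8, cz_4 = 8, h_4 = 3, cx_5 = 13, cy_5 = 7.5, cz_5 = 10.5, r_5 = 2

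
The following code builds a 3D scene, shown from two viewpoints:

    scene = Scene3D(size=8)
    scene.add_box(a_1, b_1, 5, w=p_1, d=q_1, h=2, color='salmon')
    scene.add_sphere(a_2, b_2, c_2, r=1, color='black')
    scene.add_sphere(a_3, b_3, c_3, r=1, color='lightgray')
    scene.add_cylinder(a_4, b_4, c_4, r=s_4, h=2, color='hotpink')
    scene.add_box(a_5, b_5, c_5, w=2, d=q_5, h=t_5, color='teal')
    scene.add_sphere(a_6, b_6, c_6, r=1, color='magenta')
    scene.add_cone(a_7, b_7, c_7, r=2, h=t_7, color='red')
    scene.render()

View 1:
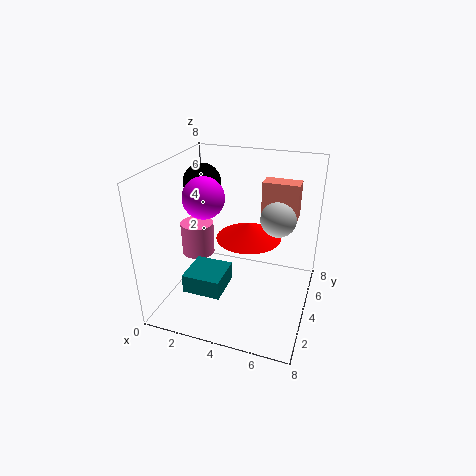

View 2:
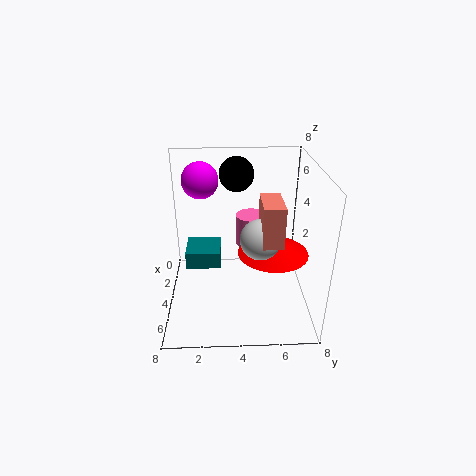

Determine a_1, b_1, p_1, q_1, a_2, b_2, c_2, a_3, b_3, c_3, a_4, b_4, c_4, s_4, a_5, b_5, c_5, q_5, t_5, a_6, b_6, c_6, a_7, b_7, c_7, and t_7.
a_1 = 5, b_1 = 5, p_1 = 2, q_1 = 1, a_2 = 2, b_2 = 4, c_2 = 7, a_3 = 6, b_3 = 5, c_3 = 5, a_4 = 1, b_4 = 5, c_4 = 2, s_4 = 1, a_5 = 2, b_5 = 1, c_5 = 2, q_5 = 2, t_5 = 1, a_6 = 3, b_6 = 2, c_6 = 7, a_7 = 4, b_7 = 6, c_7 = 3, t_7 = 1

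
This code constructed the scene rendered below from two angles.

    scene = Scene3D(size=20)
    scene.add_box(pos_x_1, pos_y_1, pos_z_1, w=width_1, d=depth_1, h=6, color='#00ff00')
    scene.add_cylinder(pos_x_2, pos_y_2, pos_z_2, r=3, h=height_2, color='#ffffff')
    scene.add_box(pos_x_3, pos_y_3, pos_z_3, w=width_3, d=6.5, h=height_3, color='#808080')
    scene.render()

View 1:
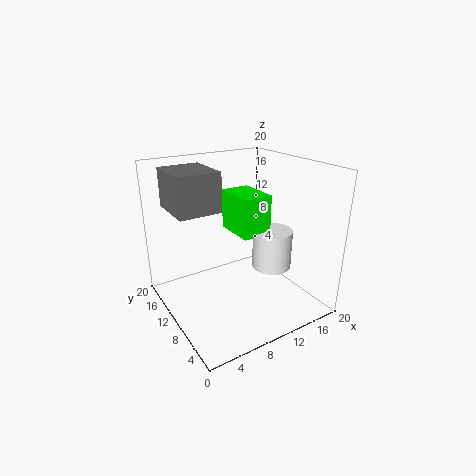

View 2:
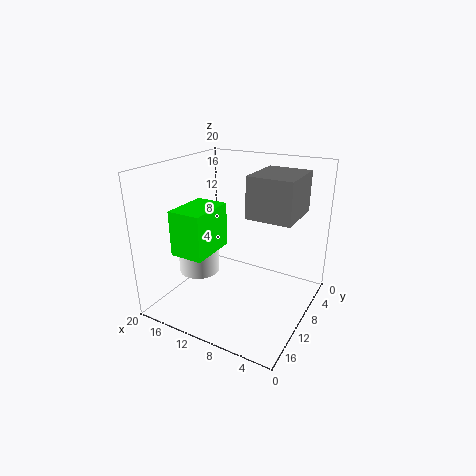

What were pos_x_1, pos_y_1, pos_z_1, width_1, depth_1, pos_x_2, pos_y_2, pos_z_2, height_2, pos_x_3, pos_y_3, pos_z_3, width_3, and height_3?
pos_x_1 = 11.5, pos_y_1 = 10.5, pos_z_1 = 9, width_1 = 4.5, depth_1 = 6.5, pos_x_2 = 16.5, pos_y_2 = 10.5, pos_z_2 = 3.5, height_2 = 6, pos_x_3 = 1, pos_y_3 = 8, pos_z_3 = 15, width_3 = 5.5, height_3 = 5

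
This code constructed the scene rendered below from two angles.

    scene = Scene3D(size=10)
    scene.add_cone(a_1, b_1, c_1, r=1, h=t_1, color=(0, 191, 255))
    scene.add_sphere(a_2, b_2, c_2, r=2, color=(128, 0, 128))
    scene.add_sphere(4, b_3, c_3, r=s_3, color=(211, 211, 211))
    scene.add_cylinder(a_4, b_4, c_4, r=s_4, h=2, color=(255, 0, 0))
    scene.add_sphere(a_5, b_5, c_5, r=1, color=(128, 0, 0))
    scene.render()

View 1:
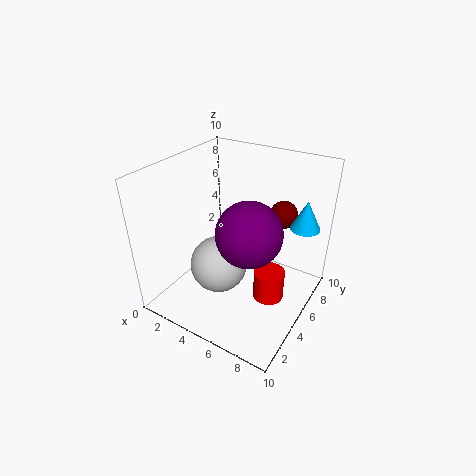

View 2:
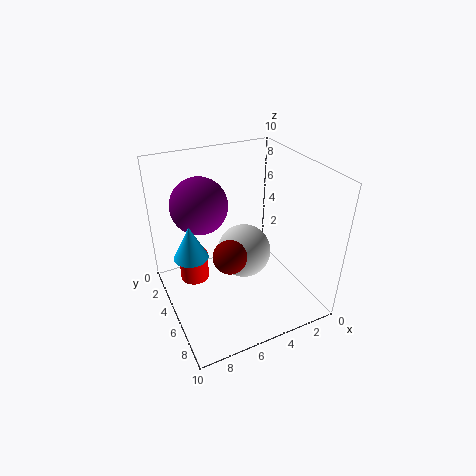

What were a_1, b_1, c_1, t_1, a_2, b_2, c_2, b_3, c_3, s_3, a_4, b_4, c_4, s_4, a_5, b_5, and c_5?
a_1 = 9
b_1 = 7
c_1 = 6
t_1 = 2
a_2 = 7
b_2 = 3
c_2 = 7
b_3 = 4
c_3 = 3
s_3 = 2
a_4 = 8
b_4 = 4
c_4 = 2
s_4 = 1
a_5 = 7
b_5 = 8
c_5 = 6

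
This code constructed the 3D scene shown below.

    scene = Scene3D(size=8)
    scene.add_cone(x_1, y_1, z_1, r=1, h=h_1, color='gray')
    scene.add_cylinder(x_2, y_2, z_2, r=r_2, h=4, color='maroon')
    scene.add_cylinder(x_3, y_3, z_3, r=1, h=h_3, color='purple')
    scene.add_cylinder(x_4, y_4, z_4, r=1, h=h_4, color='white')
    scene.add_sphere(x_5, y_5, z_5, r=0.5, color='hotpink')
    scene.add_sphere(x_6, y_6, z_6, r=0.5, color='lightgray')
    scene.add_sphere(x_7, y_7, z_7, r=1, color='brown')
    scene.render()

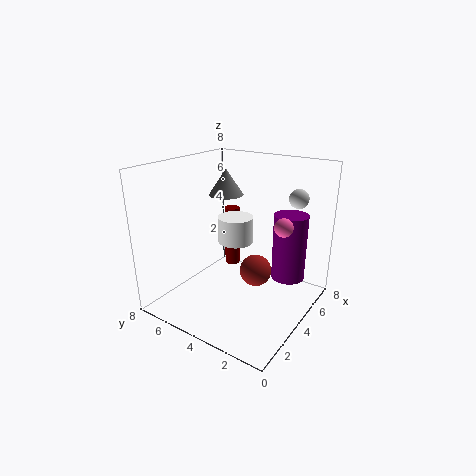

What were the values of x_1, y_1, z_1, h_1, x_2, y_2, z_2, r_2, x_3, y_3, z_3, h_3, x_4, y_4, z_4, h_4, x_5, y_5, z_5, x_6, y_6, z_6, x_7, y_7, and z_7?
x_1 = 5; y_1 = 5.5; z_1 = 6; h_1 = 1.5; x_2 = 7; y_2 = 6.5; z_2 = 0.5; r_2 = 0.5; x_3 = 6.5; y_3 = 2; z_3 = 1; h_3 = 4; x_4 = 4.5; y_4 = 4.5; z_4 = 3.5; h_4 = 1.5; x_5 = 4.5; y_5 = 1.5; z_5 = 5; x_6 = 5; y_6 = 1; z_6 = 6.5; x_7 = 6; y_7 = 4; z_7 = 1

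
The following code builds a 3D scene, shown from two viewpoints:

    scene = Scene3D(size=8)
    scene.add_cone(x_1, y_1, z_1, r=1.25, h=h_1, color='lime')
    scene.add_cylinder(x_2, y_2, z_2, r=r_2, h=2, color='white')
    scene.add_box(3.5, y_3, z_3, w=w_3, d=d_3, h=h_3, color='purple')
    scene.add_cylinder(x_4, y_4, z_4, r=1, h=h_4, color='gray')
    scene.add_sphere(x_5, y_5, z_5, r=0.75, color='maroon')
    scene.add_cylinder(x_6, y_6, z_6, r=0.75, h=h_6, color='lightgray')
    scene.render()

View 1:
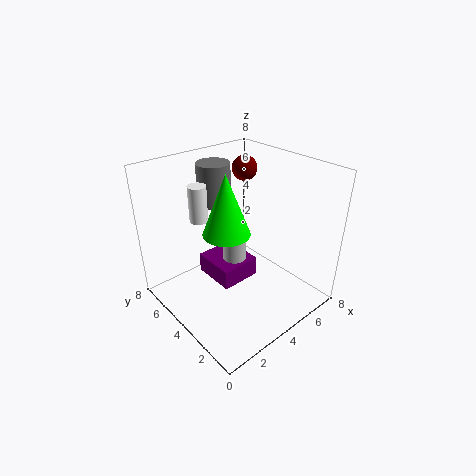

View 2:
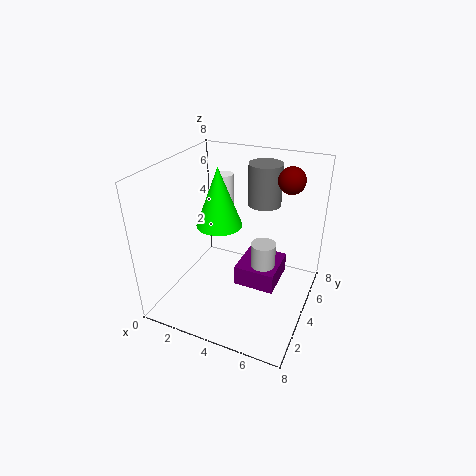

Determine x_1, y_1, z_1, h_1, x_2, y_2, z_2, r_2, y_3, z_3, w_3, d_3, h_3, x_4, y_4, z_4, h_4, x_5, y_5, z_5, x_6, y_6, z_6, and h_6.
x_1 = 3
y_1 = 3.75
z_1 = 4.75
h_1 = 3.25
x_2 = 2.5
y_2 = 5.5
z_2 = 5
r_2 = 0.5
y_3 = 4.5
z_3 = 0.25
w_3 = 2.5
d_3 = 2.75
h_3 = 1.25
x_4 = 4.5
y_4 = 6.75
z_4 = 5
h_4 = 2.5
x_5 = 6.25
y_5 = 6
z_5 = 7
x_6 = 5
y_6 = 5.5
z_6 = 0.75
h_6 = 2.25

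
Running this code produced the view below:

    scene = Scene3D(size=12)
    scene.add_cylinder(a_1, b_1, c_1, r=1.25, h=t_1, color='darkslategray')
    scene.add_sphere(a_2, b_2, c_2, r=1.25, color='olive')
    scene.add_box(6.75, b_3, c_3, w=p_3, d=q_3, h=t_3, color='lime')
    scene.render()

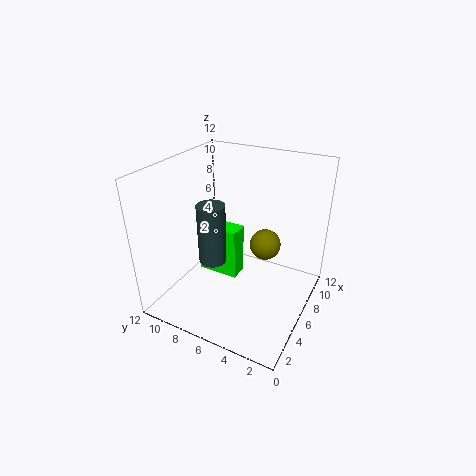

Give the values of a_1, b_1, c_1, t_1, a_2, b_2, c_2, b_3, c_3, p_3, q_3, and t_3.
a_1 = 6.25
b_1 = 8.75
c_1 = 2.75
t_1 = 5.5
a_2 = 6.5
b_2 = 3.75
c_2 = 5.75
b_3 = 6.75
c_3 = 1
p_3 = 1.75
q_3 = 3.75
t_3 = 4.75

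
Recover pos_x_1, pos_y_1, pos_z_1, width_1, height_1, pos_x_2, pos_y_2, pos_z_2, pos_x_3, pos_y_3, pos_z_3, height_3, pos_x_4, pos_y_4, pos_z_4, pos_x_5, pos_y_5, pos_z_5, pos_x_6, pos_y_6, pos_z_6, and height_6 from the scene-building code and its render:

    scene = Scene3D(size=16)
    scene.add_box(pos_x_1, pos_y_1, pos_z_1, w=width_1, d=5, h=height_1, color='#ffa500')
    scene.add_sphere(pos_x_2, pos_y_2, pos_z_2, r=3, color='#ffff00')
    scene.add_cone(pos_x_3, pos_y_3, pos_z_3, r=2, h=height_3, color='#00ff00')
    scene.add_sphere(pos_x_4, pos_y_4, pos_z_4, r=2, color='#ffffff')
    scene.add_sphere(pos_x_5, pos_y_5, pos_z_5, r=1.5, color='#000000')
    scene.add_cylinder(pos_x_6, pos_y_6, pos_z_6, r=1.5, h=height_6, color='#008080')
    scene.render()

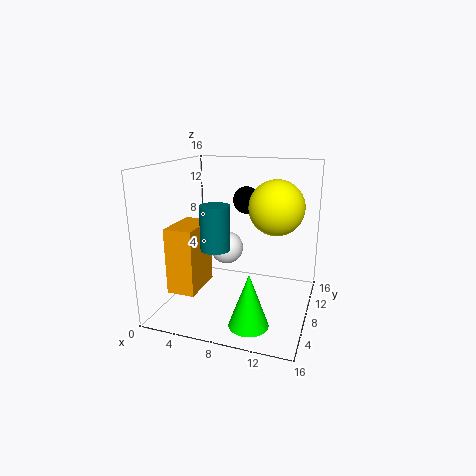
pos_x_1 = 2, pos_y_1 = 2.5, pos_z_1 = 3, width_1 = 3, height_1 = 7, pos_x_2 = 12, pos_y_2 = 9, pos_z_2 = 11.5, pos_x_3 = 11, pos_y_3 = 2.5, pos_z_3 = 1, height_3 = 5.5, pos_x_4 = 5.5, pos_y_4 = 11, pos_z_4 = 5.5, pos_x_5 = 8.5, pos_y_5 = 9.5, pos_z_5 = 12, pos_x_6 = 7, pos_y_6 = 4, pos_z_6 = 8, height_6 = 4.5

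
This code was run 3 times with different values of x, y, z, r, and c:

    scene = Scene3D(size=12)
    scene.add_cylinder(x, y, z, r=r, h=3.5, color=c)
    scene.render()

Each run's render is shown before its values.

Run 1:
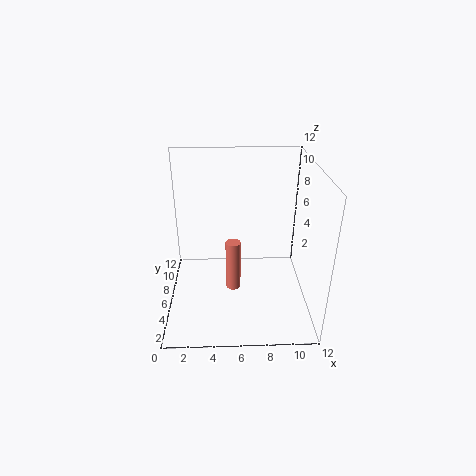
x = 5.5, y = 1, z = 5, r = 0.5, c = 'salmon'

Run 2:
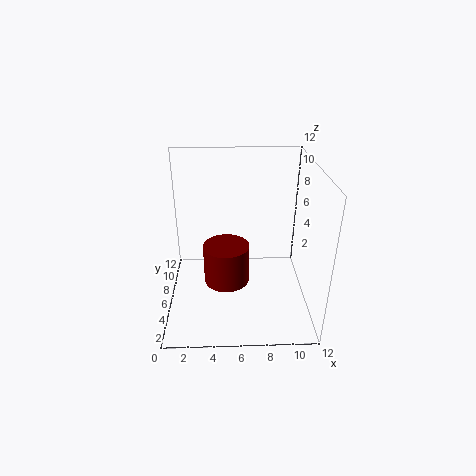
x = 5, y = 6.5, z = 1.5, r = 2, c = 'maroon'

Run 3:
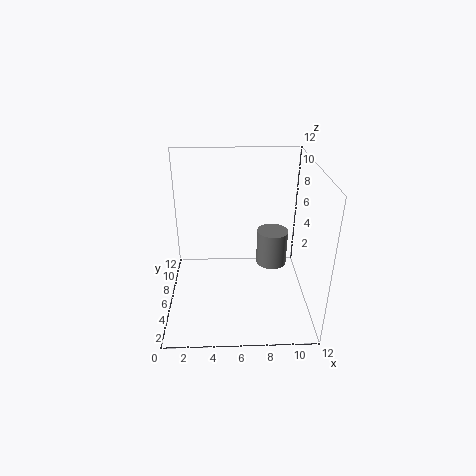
x = 9.5, y = 10, z = 1, r = 1.5, c = 'gray'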